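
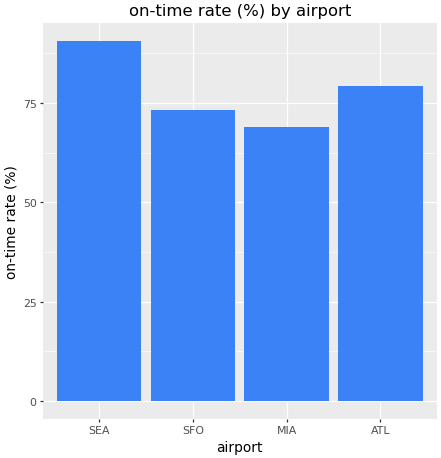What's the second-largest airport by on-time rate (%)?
ATL

Top 3: SEA ≈ 90, ATL ≈ 80, SFO ≈ 70.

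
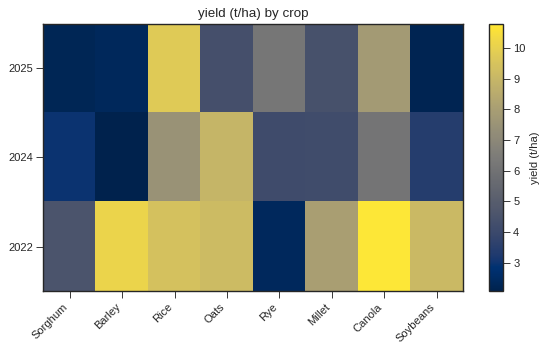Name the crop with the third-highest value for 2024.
Canola

Top 4 for 2024: Oats ≈ 9, Rice ≈ 7, Canola ≈ 6, Millet ≈ 4.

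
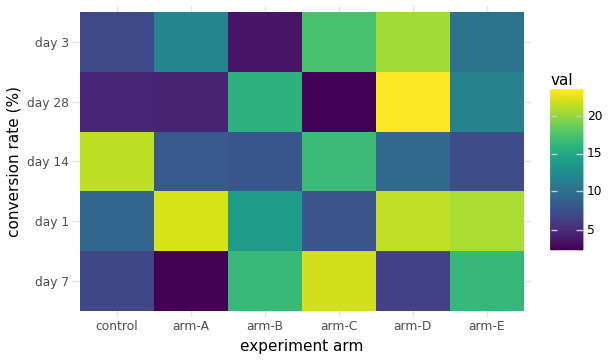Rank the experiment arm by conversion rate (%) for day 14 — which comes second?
Top 3 for day 14: control ≈ 22, arm-C ≈ 16, arm-D ≈ 10.

arm-C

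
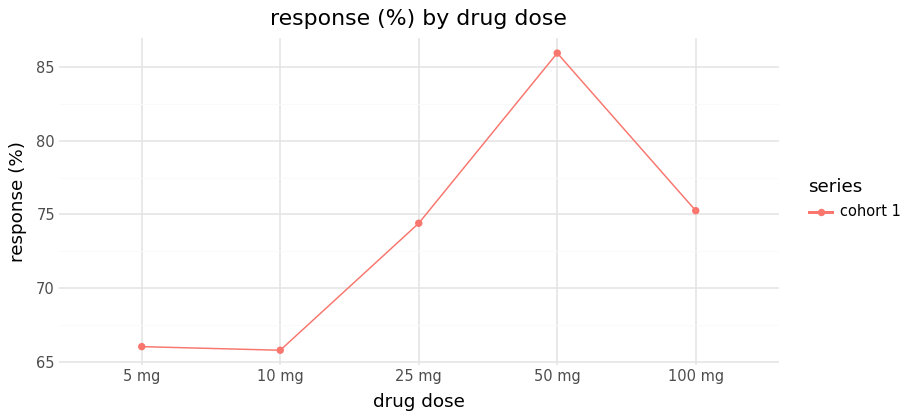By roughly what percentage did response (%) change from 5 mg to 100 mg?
≈ +15.2%

5 mg ≈ 66, 100 mg ≈ 76; (76 − 66) / 66 ≈ +15.2%.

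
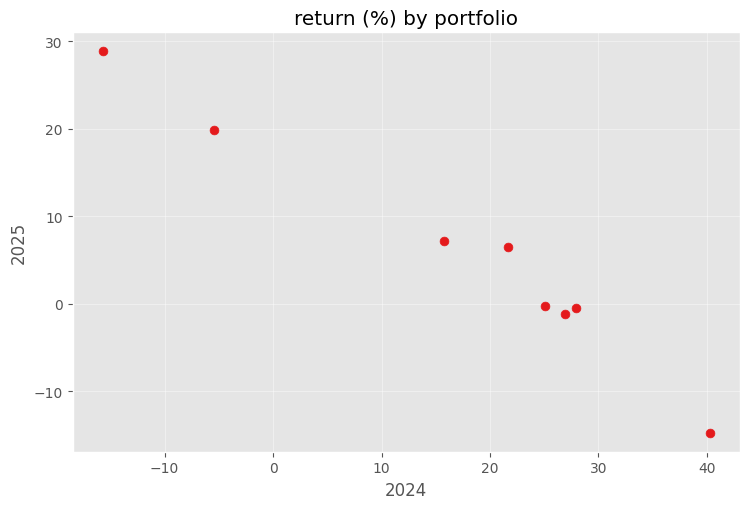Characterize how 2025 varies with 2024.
Points are negatively correlated; strong (|r| ≈ 1.0).

negative, strong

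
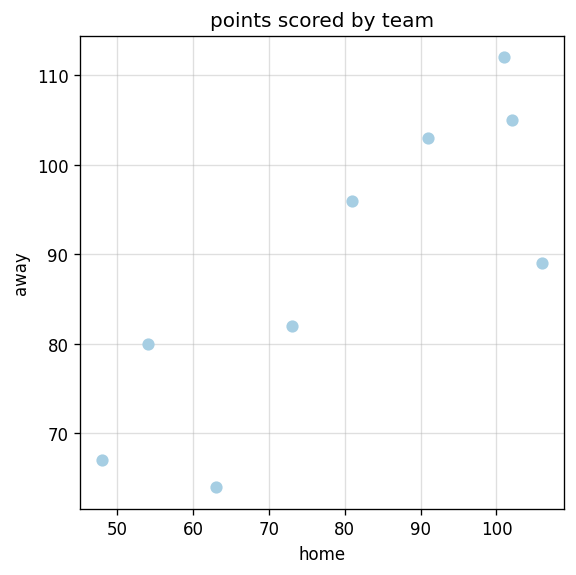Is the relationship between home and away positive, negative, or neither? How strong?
positive, strong

Points are positively correlated; strong (|r| ≈ 0.8).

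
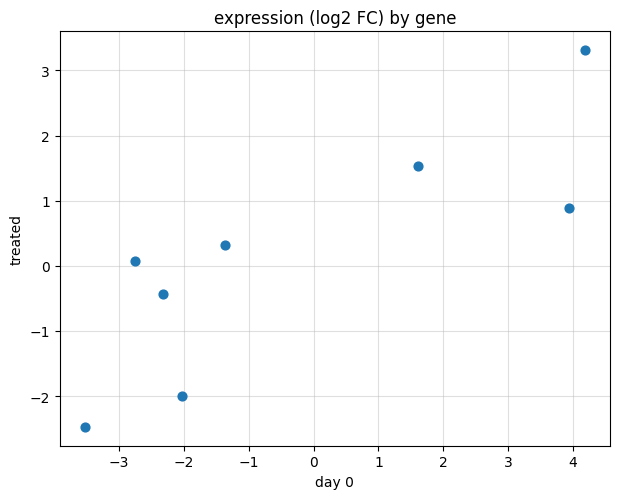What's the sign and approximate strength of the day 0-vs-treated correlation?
Points are positively correlated; strong (|r| ≈ 0.8).

positive, strong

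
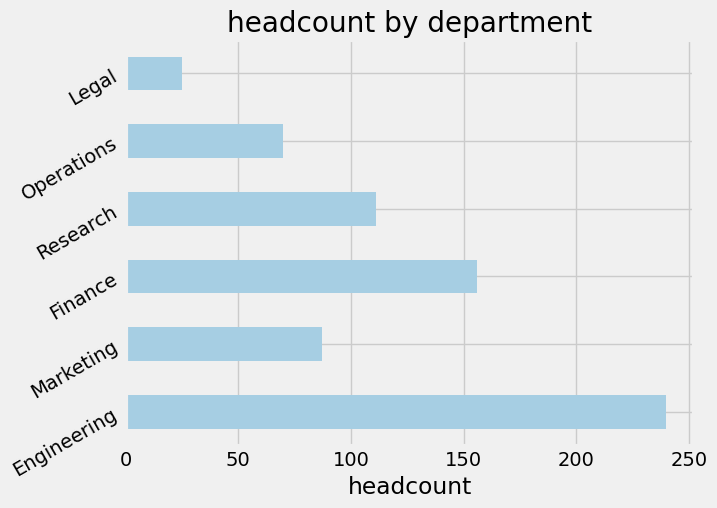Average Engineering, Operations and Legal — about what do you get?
(240 + 80 + 20) / 3 ≈ 113.

≈ 113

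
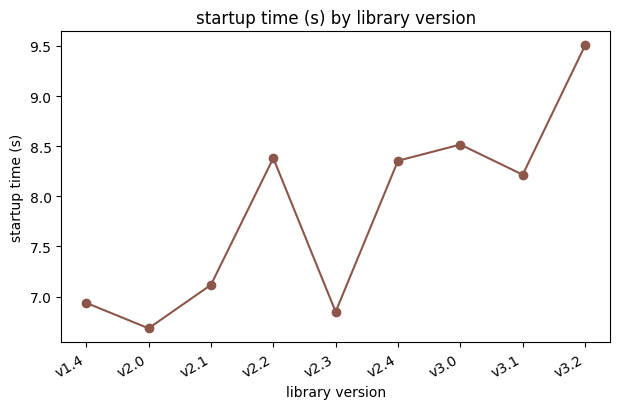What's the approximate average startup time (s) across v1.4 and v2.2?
≈ 7.75

(7.0 + 8.5) / 2 ≈ 7.75.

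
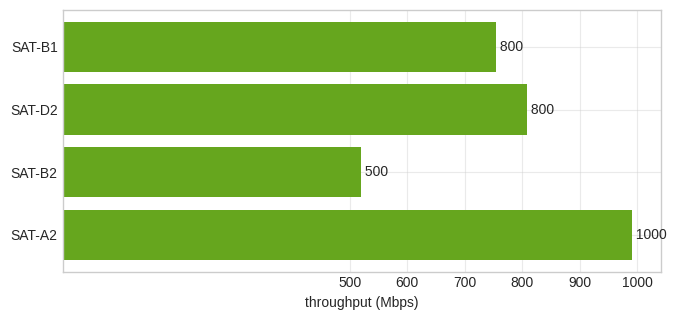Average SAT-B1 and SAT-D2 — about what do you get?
(800 + 800) / 2 ≈ 800.

≈ 800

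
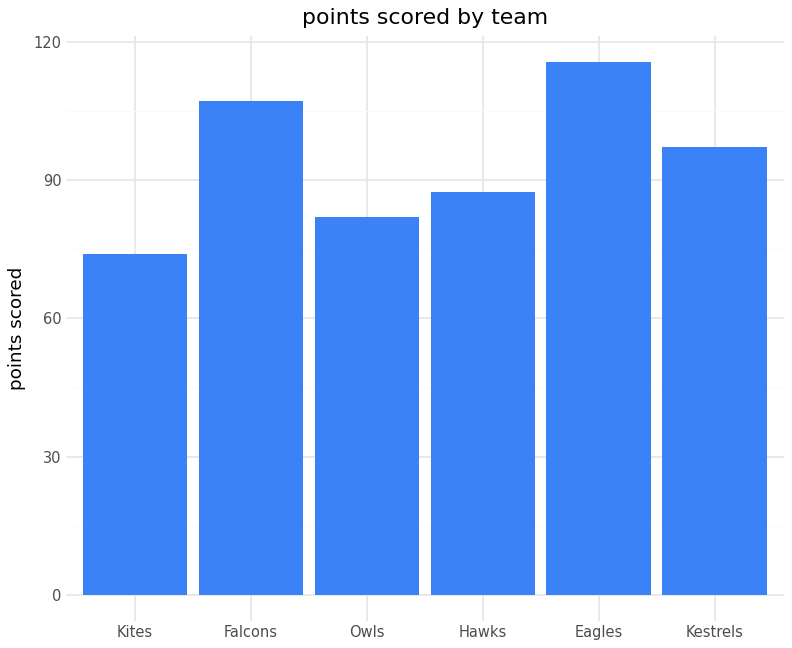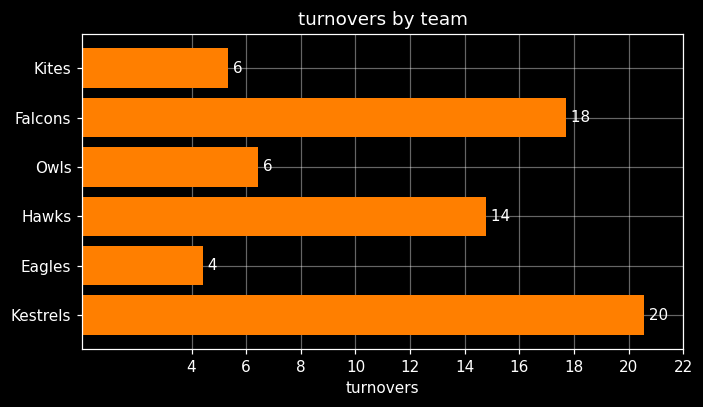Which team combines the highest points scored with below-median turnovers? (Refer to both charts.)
Eagles

Chart 2 median turnovers ≈ 10; below-median teams: Kites, Owls, Eagles. Among those, Eagles has the highest points scored (≈ 120).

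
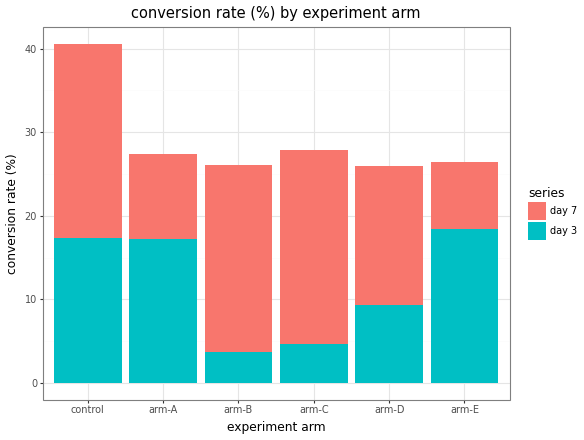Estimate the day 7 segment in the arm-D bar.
≈ 15

day 7 top ≈ 25, bottom ≈ 10; segment ≈ 15.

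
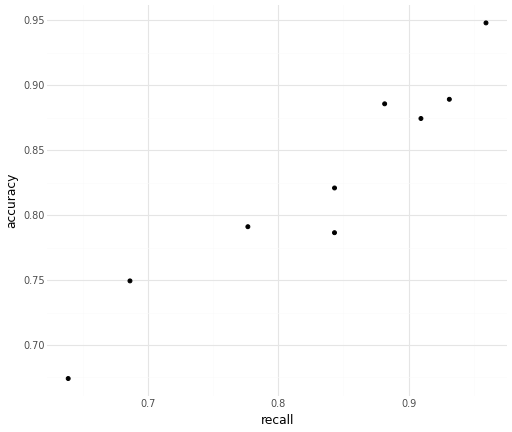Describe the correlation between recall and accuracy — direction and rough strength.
Points are positively correlated; strong (|r| ≈ 1.0).

positive, strong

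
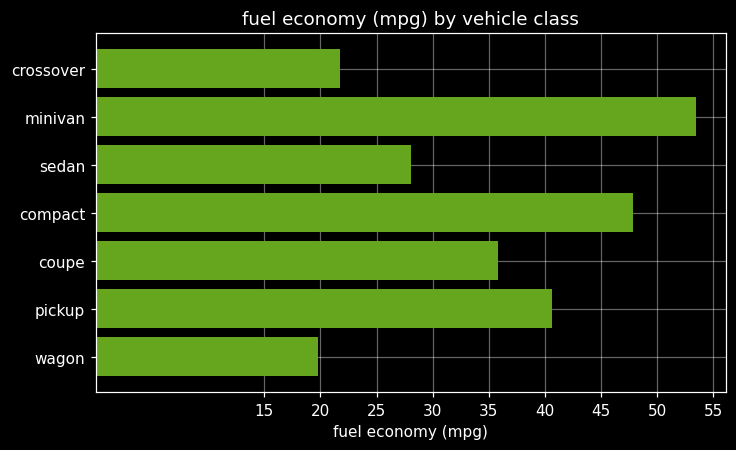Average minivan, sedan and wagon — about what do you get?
≈ 35

(55 + 30 + 20) / 3 ≈ 35.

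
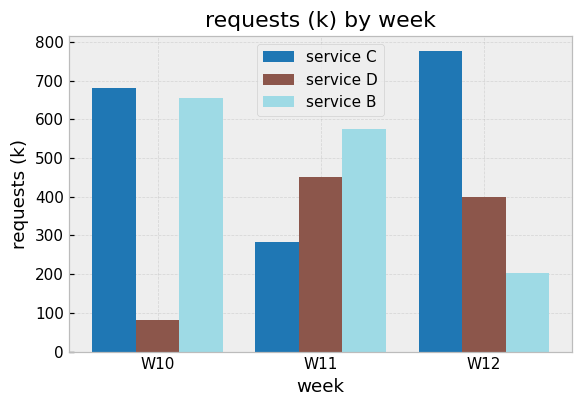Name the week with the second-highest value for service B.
W11

Top 3 for service B: W10 ≈ 700, W11 ≈ 600, W12 ≈ 200.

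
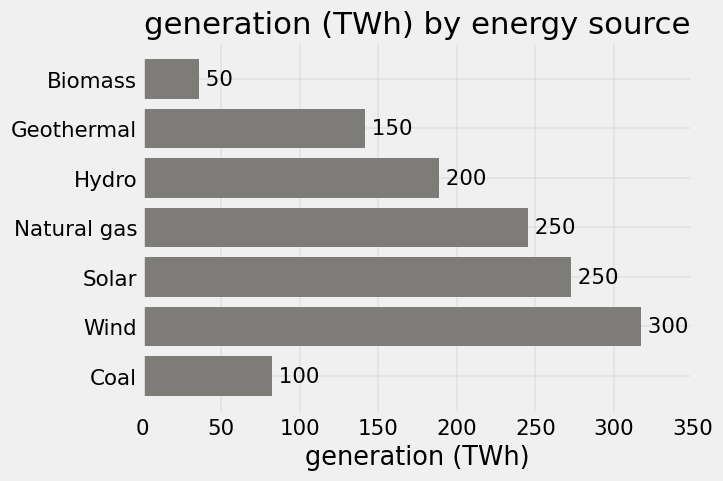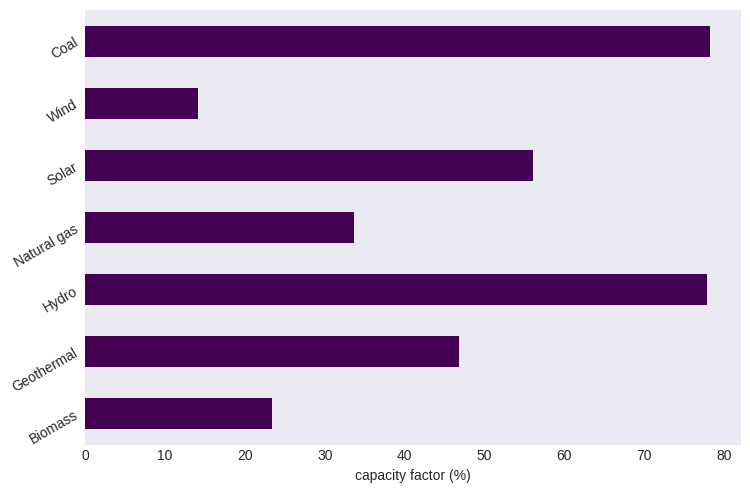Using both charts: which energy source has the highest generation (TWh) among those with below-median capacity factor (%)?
Wind

Chart 2 median capacity factor (%) ≈ 50; below-median energy sources: Biomass, Natural gas, Wind. Among those, Wind has the highest generation (TWh) (≈ 300).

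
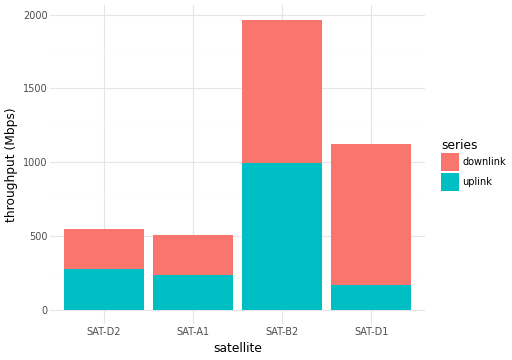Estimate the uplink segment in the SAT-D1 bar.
uplink top ≈ 200, bottom ≈ 0; segment ≈ 200.

≈ 200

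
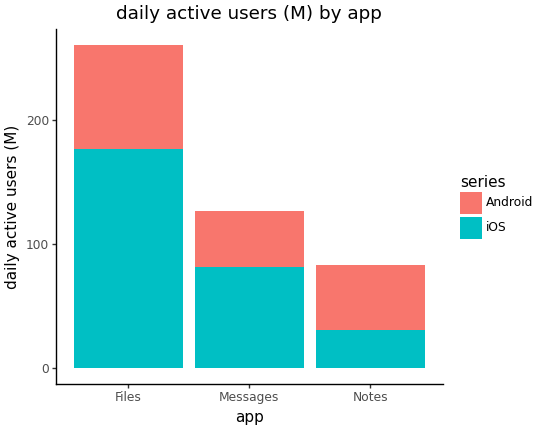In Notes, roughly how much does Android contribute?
Android top ≈ 75, bottom ≈ 25; segment ≈ 50.

≈ 50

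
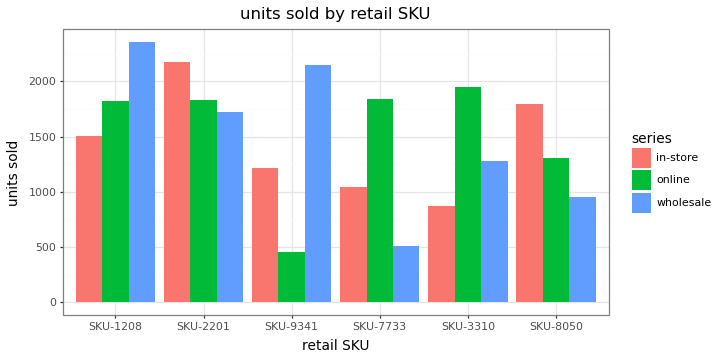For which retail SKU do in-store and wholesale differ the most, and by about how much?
SKU-9341, ≈ 1000

SKU-9341: in-store ≈ 1200, wholesale ≈ 2200 → gap ≈ 1000. Next-largest (SKU-1208) is only ≈ 800.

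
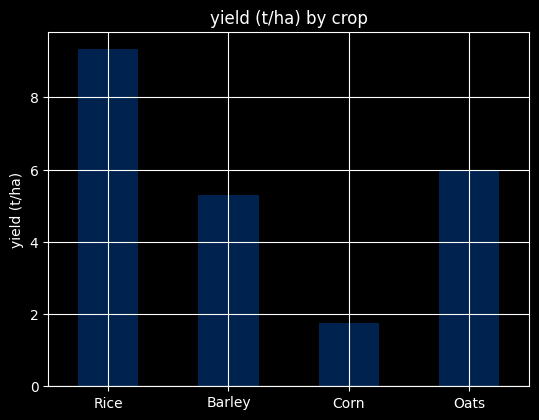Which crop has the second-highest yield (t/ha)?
Oats

Top 3: Rice ≈ 9, Oats ≈ 6, Barley ≈ 5.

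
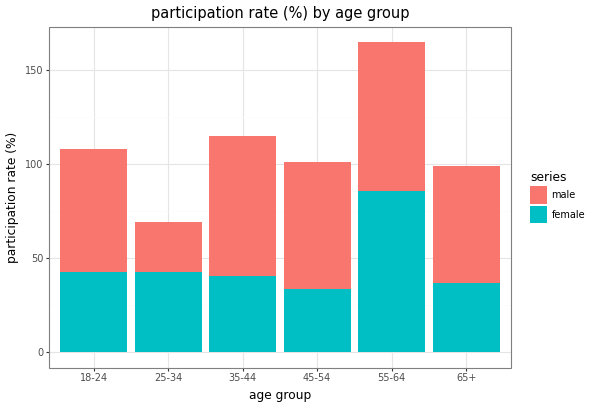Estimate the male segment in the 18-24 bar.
≈ 60

male top ≈ 100, bottom ≈ 40; segment ≈ 60.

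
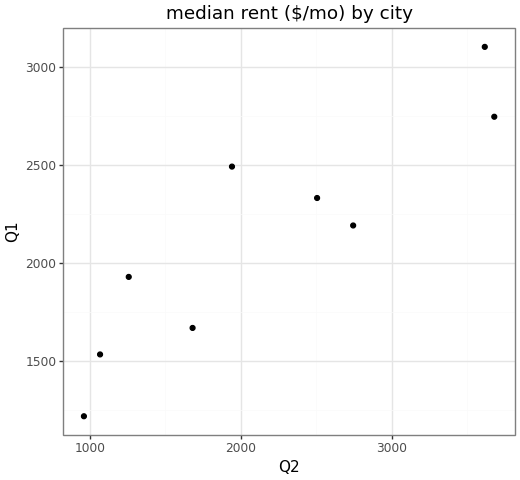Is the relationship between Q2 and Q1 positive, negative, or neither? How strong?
positive, strong

Points are positively correlated; strong (|r| ≈ 0.9).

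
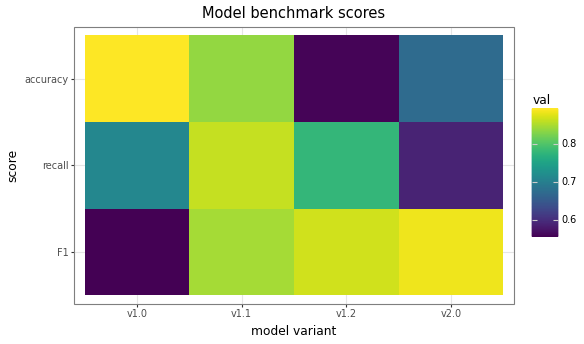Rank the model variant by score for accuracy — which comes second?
v1.1

Top 3 for accuracy: v1.0 ≈ 0.90, v1.1 ≈ 0.85, v2.0 ≈ 0.65.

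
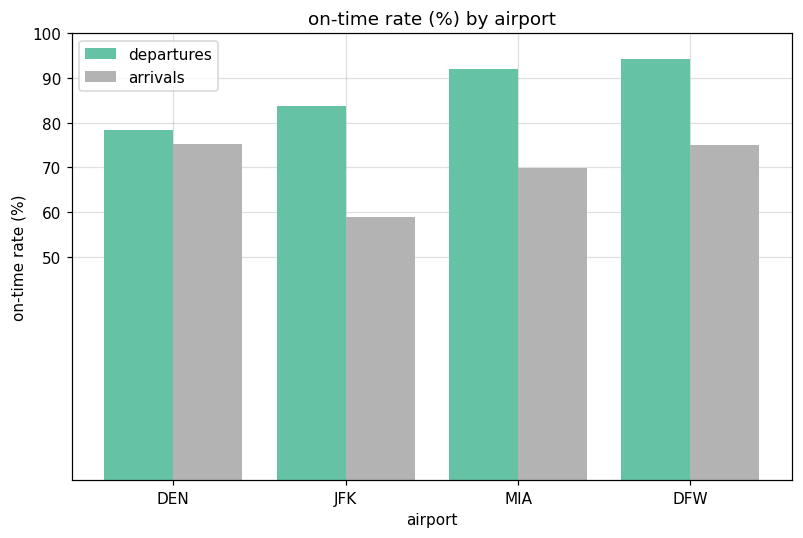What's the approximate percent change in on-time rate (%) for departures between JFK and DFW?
JFK ≈ 80, DFW ≈ 90; (90 − 80) / 80 ≈ +12.5%.

≈ +12.5%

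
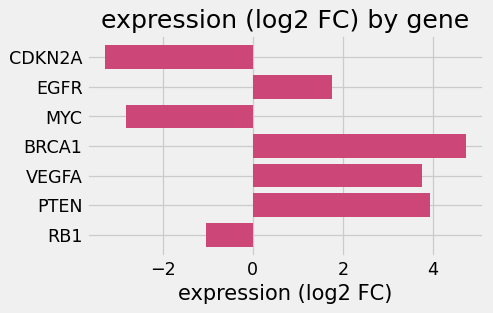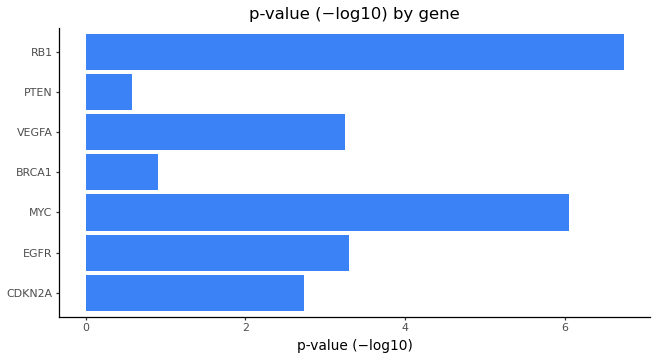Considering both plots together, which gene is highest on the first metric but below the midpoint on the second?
BRCA1

Chart 2 median p-value (−log10) ≈ 3; below-median genes: CDKN2A, BRCA1, PTEN. Among those, BRCA1 has the highest expression (log2 FC) (≈ 4.5).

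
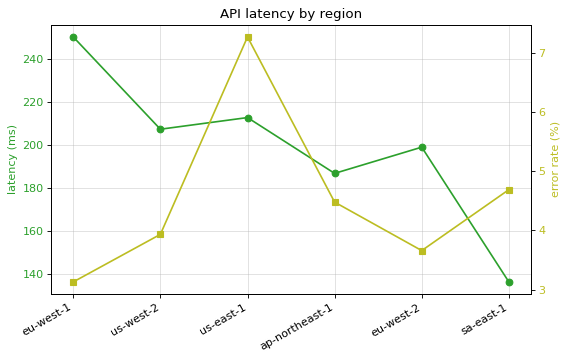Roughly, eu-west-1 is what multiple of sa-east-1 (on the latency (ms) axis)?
≈ 1.79×

eu-west-1 ≈ 250, sa-east-1 ≈ 140; 250/140 ≈ 1.79.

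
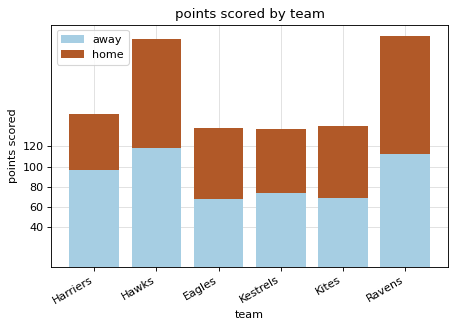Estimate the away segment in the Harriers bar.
≈ 100

away top ≈ 100, bottom ≈ 0; segment ≈ 100.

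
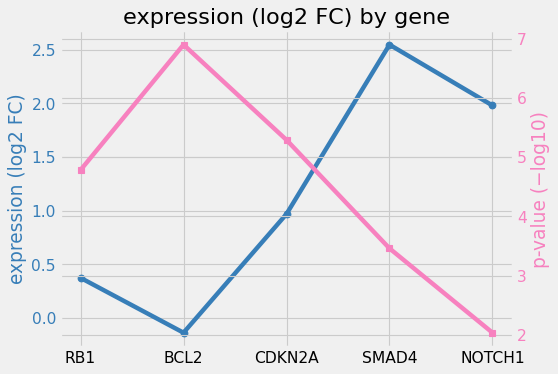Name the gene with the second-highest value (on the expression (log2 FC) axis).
Top 3 (on the expression (log2 FC) axis): SMAD4 ≈ 2.5, NOTCH1 ≈ 2.0, CDKN2A ≈ 1.0.

NOTCH1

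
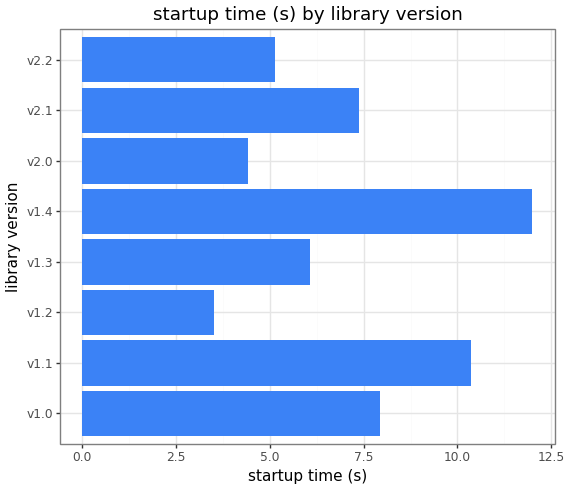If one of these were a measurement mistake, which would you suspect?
v1.4 ≈ 12; the rest sit between ≈ 4 and ≈ 10.

v1.4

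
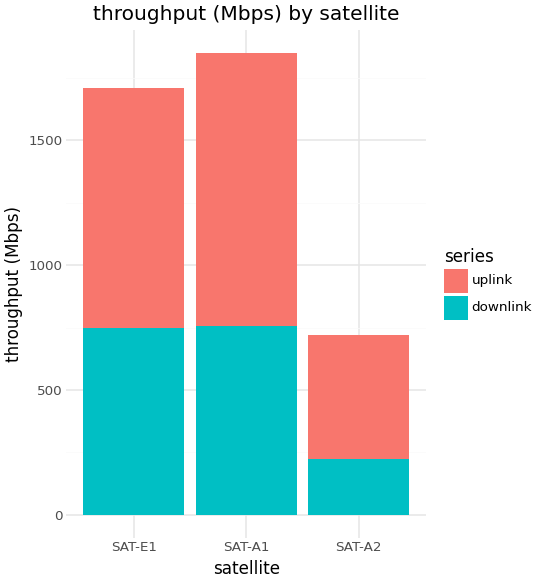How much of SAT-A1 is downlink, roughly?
downlink top ≈ 800, bottom ≈ 0; segment ≈ 800.

≈ 800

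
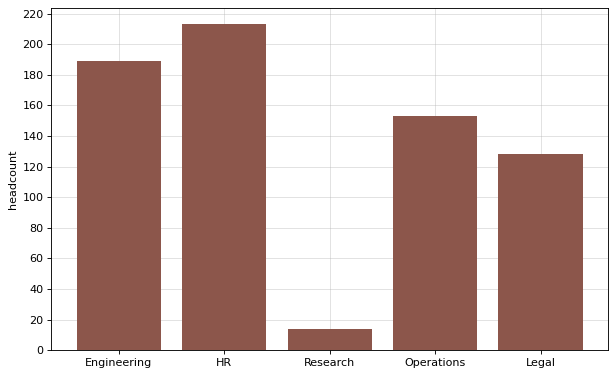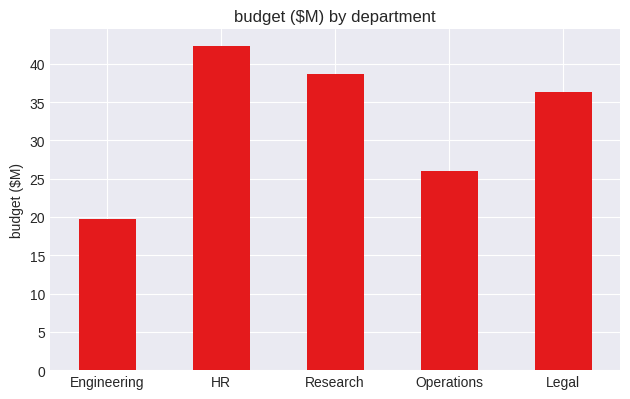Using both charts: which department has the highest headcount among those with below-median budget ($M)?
Engineering

Chart 2 median budget ($M) ≈ 35; below-median departments: Engineering, Operations. Among those, Engineering has the highest headcount (≈ 180).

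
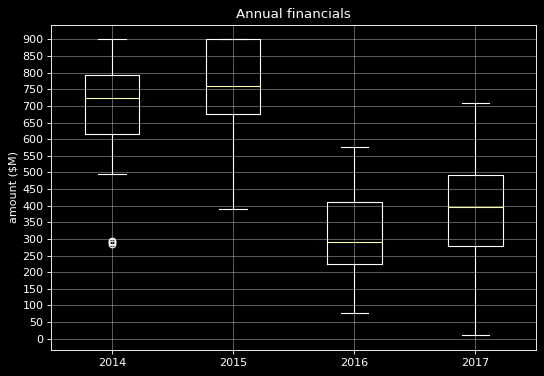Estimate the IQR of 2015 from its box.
Q3 ≈ 900, Q1 ≈ 700; IQR ≈ 200.

≈ 200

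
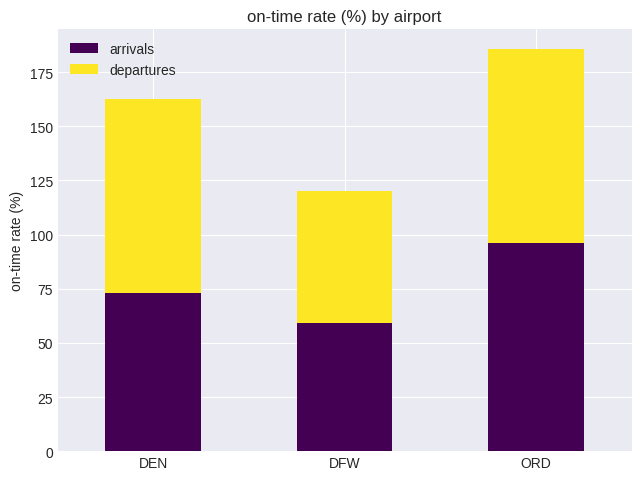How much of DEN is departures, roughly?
≈ 80

departures top ≈ 160, bottom ≈ 80; segment ≈ 80.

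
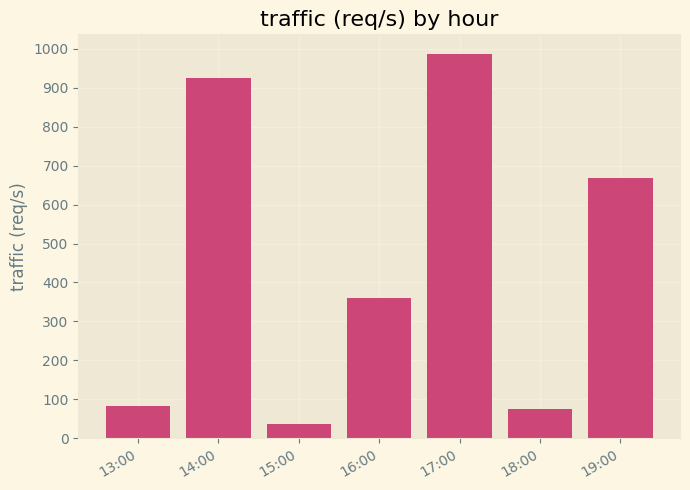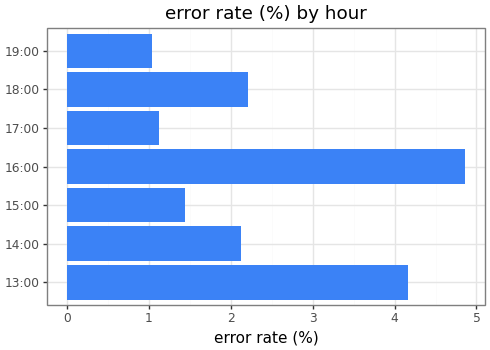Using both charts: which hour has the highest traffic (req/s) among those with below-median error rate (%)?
17:00

Chart 2 median error rate (%) ≈ 2; below-median hours: 15:00, 17:00, 19:00. Among those, 17:00 has the highest traffic (req/s) (≈ 1000).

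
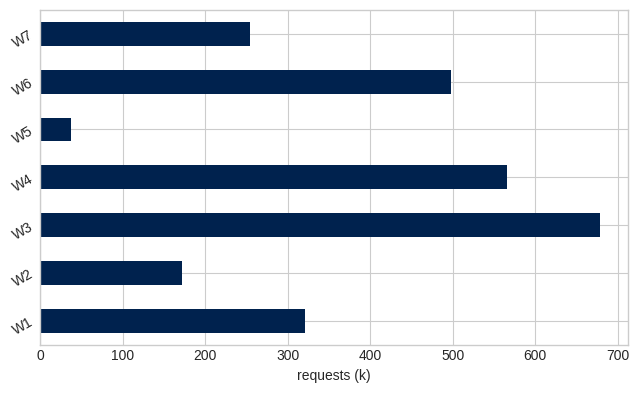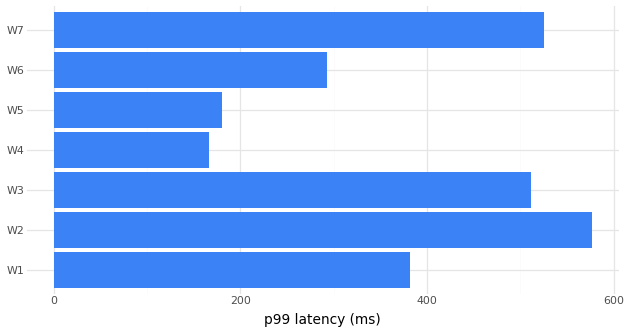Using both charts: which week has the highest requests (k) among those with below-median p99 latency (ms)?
W4

Chart 2 median p99 latency (ms) ≈ 400; below-median weeks: W4, W5, W6. Among those, W4 has the highest requests (k) (≈ 600).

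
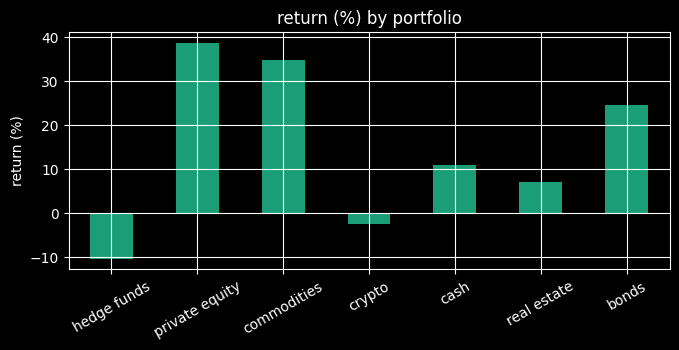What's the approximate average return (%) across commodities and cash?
(35 + 10) / 2 ≈ 22.

≈ 22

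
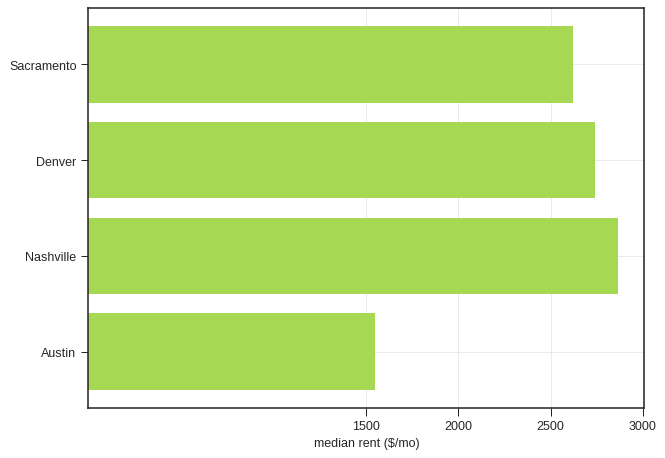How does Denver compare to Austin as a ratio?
≈ 1.67×

Denver ≈ 2500, Austin ≈ 1500; 2500/1500 ≈ 1.67.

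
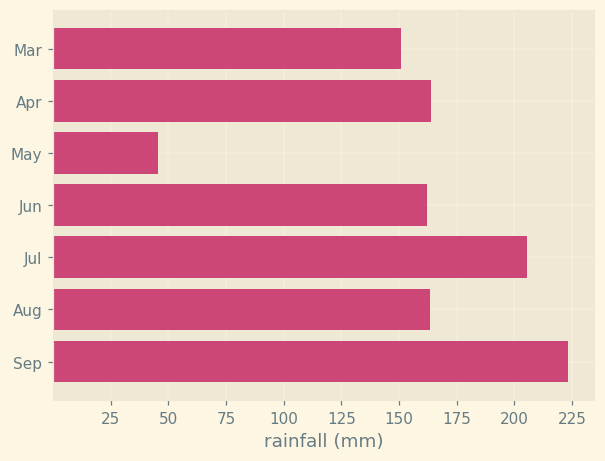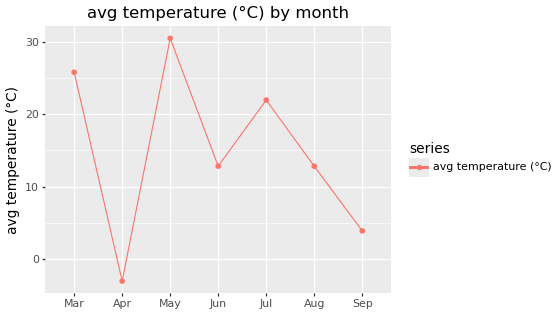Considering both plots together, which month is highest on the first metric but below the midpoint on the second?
Sep

Chart 2 median avg temperature (°C) ≈ 15; below-median months: Apr, Aug, Sep. Among those, Sep has the highest rainfall (mm) (≈ 225).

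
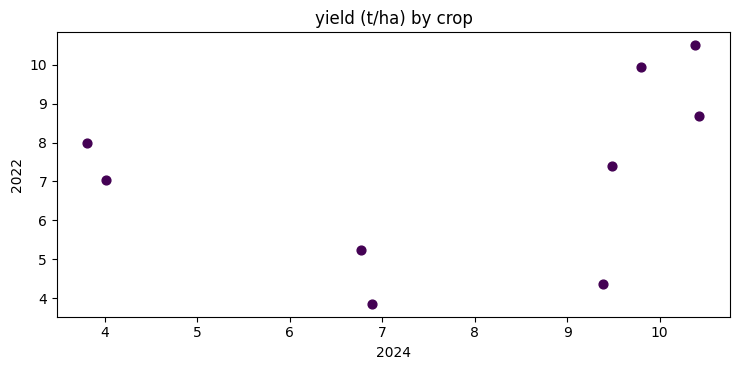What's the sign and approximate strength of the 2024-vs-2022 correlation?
positive, weak

Points are positively correlated; weak (|r| ≈ 0.3).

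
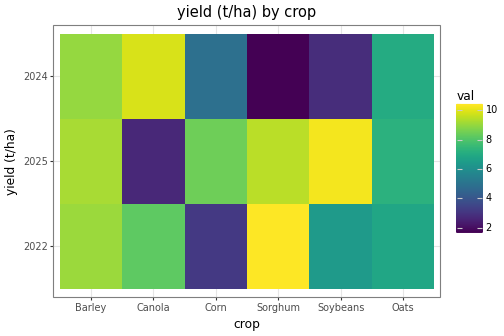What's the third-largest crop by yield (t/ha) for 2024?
Oats

Top 4 for 2024: Canola ≈ 10, Barley ≈ 9, Oats ≈ 7, Corn ≈ 5.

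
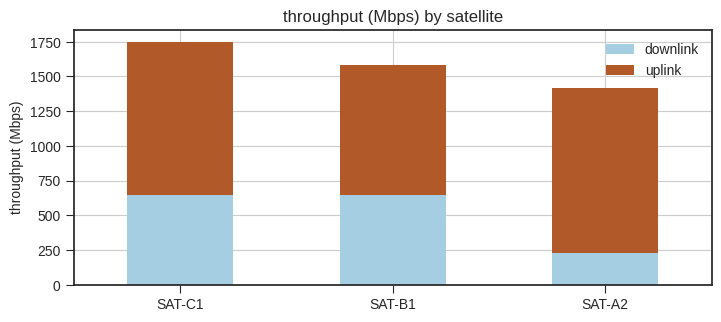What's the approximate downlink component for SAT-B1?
downlink top ≈ 600, bottom ≈ 0; segment ≈ 600.

≈ 600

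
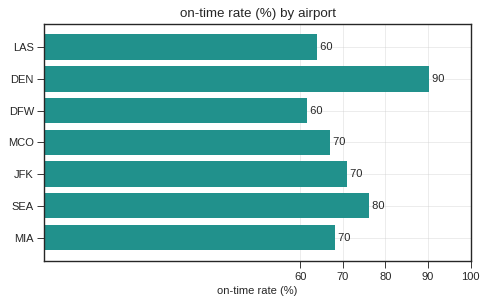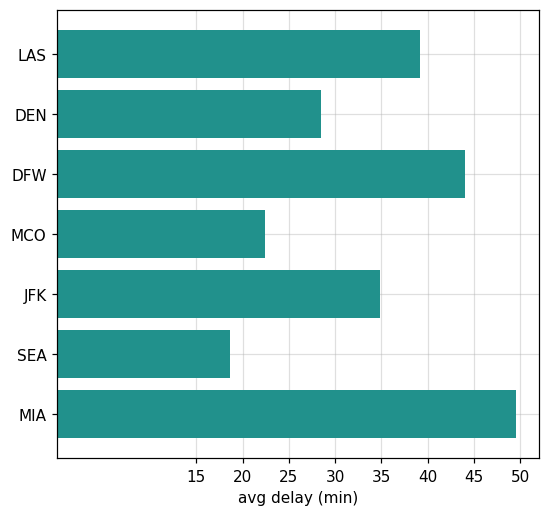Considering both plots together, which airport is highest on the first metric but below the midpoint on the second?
DEN

Chart 2 median avg delay (min) ≈ 35; below-median airports: DEN, MCO, SEA. Among those, DEN has the highest on-time rate (%) (≈ 90).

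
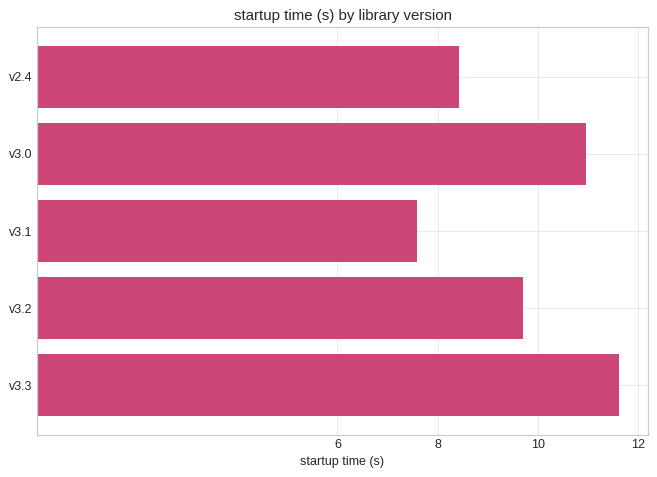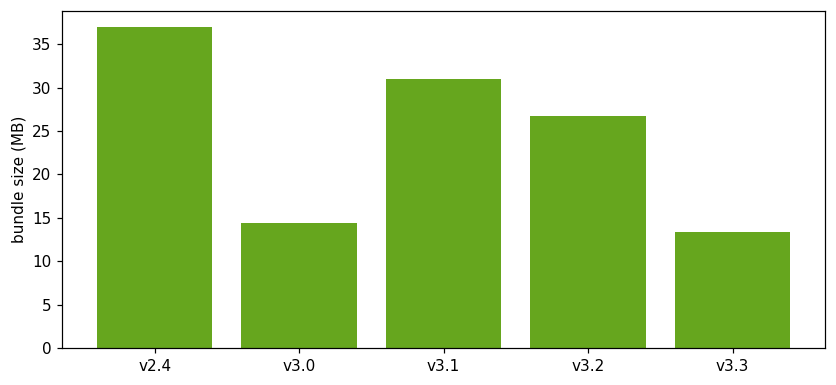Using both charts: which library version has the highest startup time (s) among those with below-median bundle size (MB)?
v3.3

Chart 2 median bundle size (MB) ≈ 25; below-median library versions: v3.0, v3.3. Among those, v3.3 has the highest startup time (s) (≈ 12).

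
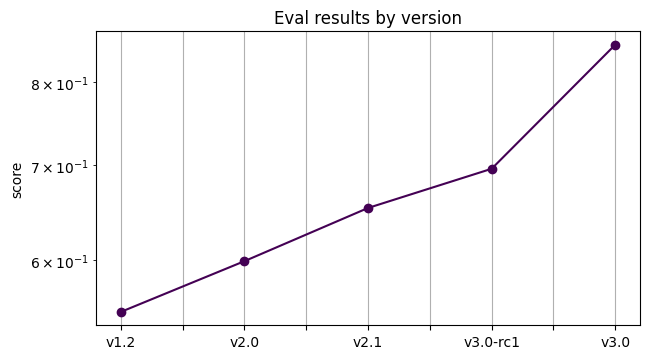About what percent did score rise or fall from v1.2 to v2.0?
≈ +9.1%

v1.2 ≈ 0.55, v2.0 ≈ 0.60; (0.60 − 0.55) / 0.55 ≈ +9.1%.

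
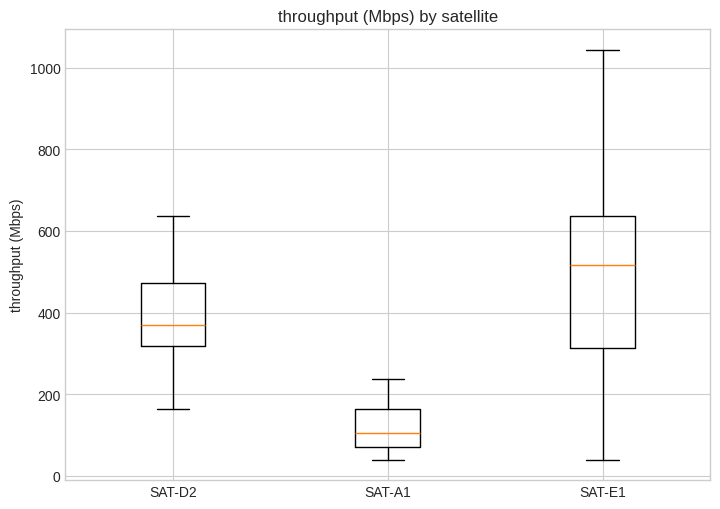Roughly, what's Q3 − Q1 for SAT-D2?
Q3 ≈ 450, Q1 ≈ 300; IQR ≈ 150.

≈ 150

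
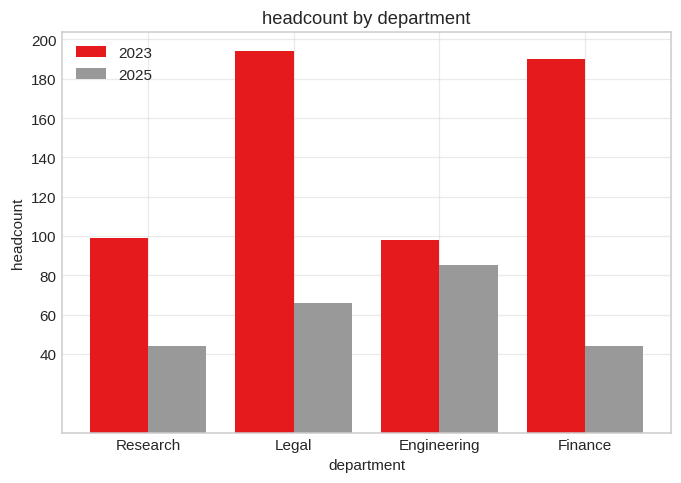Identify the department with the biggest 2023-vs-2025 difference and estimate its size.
Finance, ≈ 160

Finance: 2023 ≈ 200, 2025 ≈ 40 → gap ≈ 160. Next-largest (Legal) is only ≈ 140.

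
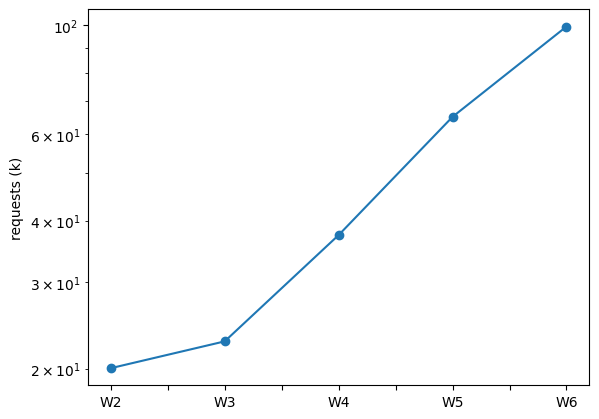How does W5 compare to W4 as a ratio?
≈ 1.75×

W5 ≈ 70, W4 ≈ 40; 70/40 ≈ 1.75.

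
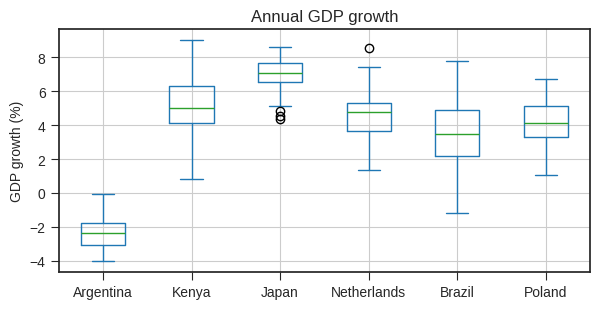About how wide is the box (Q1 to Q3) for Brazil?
Q3 ≈ 5, Q1 ≈ 2; IQR ≈ 3.

≈ 3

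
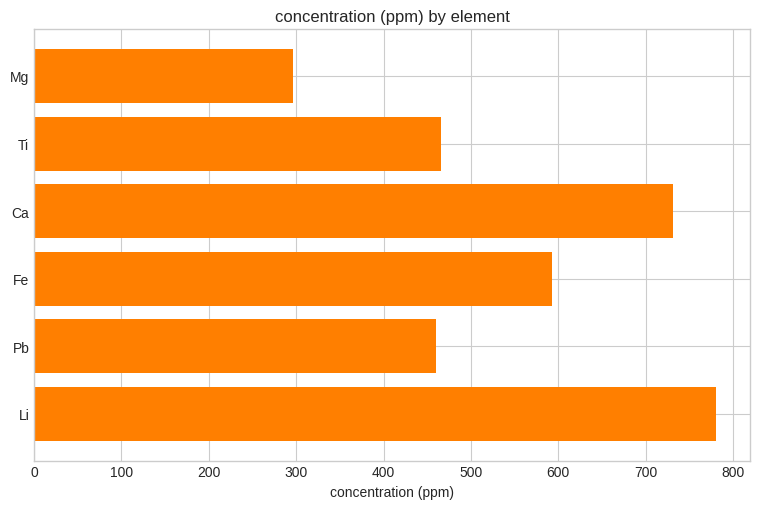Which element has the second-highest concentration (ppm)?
Ca

Top 3: Li ≈ 800, Ca ≈ 700, Fe ≈ 600.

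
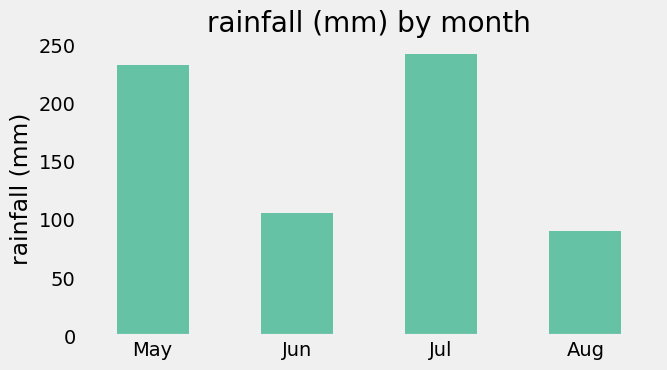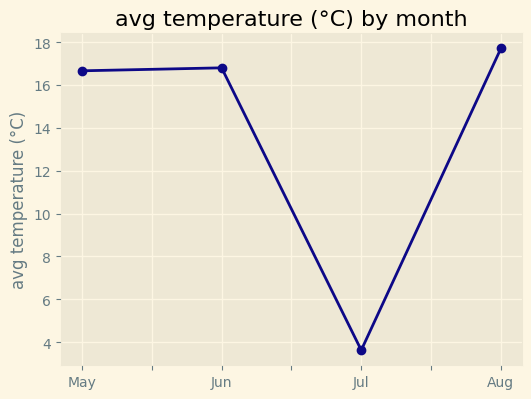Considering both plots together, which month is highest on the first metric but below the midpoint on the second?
Chart 2 median avg temperature (°C) ≈ 16; below-median months: May, Jul. Among those, Jul has the highest rainfall (mm) (≈ 250).

Jul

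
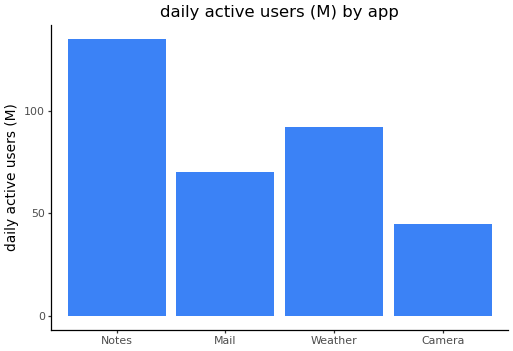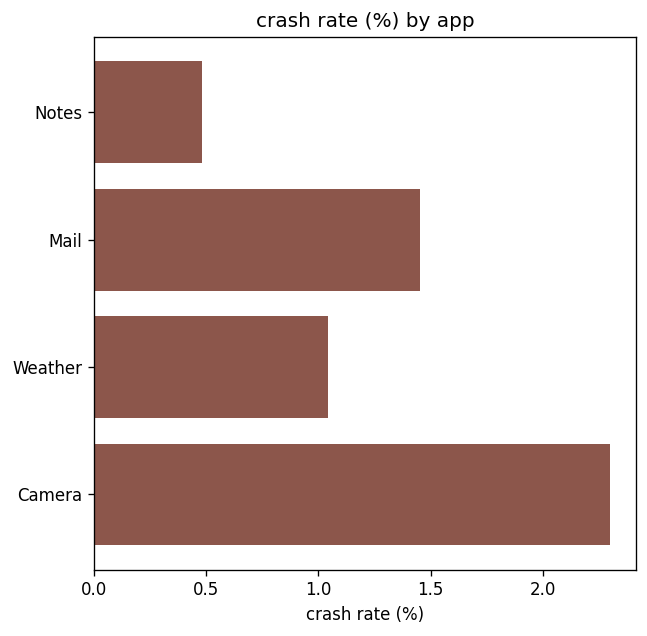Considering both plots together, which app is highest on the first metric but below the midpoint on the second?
Chart 2 median crash rate (%) ≈ 1; below-median apps: Notes, Weather. Among those, Notes has the highest daily active users (M) (≈ 140).

Notes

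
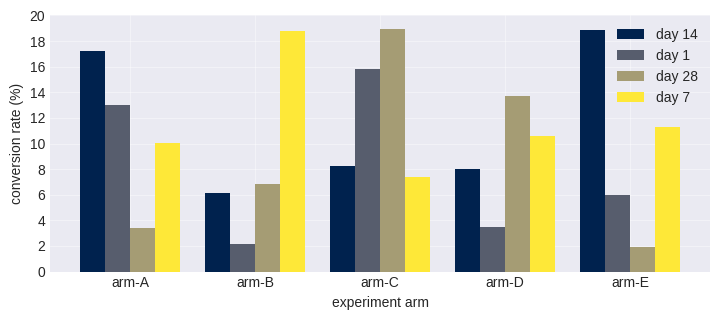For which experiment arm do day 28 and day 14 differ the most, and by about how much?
arm-E, ≈ 16 %

arm-E: day 28 ≈ 2, day 14 ≈ 18 → gap ≈ 16. Next-largest (arm-A) is only ≈ 14.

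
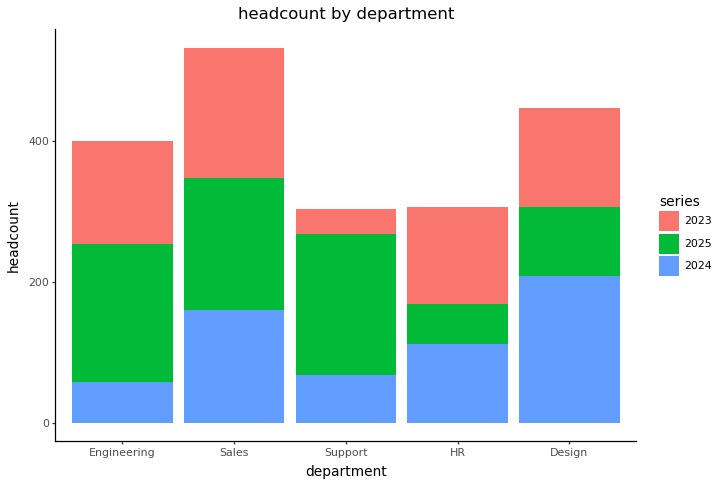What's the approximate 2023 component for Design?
≈ 150

2023 top ≈ 450, bottom ≈ 300; segment ≈ 150.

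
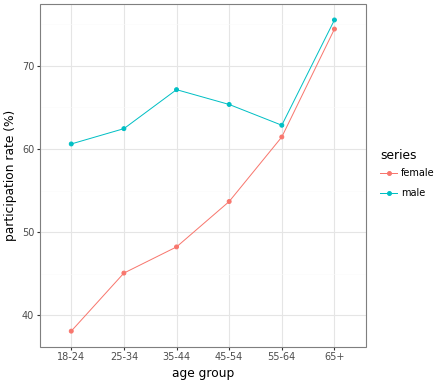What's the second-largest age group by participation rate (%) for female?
Top 3 for female: 65+ ≈ 75, 55-64 ≈ 60, 45-54 ≈ 55.

55-64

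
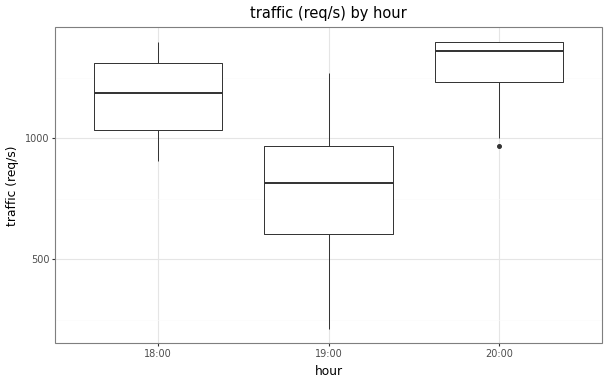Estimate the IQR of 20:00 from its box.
≈ 200

Q3 ≈ 1400, Q1 ≈ 1200; IQR ≈ 200.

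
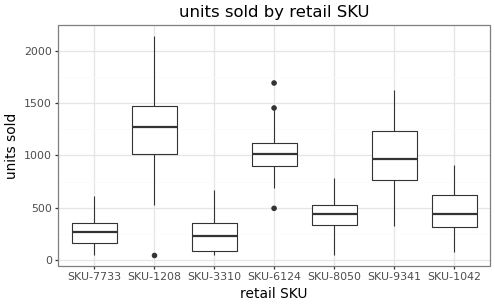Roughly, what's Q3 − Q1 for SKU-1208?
≈ 500

Q3 ≈ 1500, Q1 ≈ 1000; IQR ≈ 500.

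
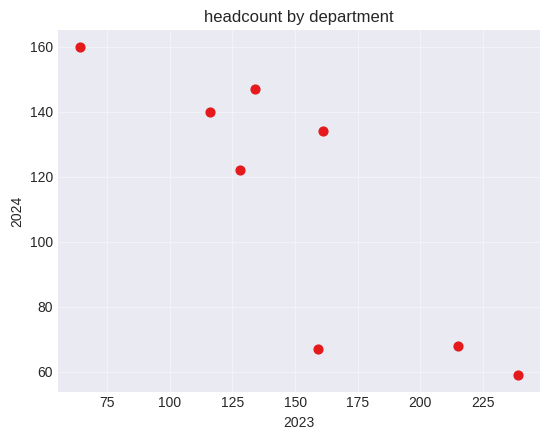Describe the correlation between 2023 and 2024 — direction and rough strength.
Points are negatively correlated; strong (|r| ≈ 0.9).

negative, strong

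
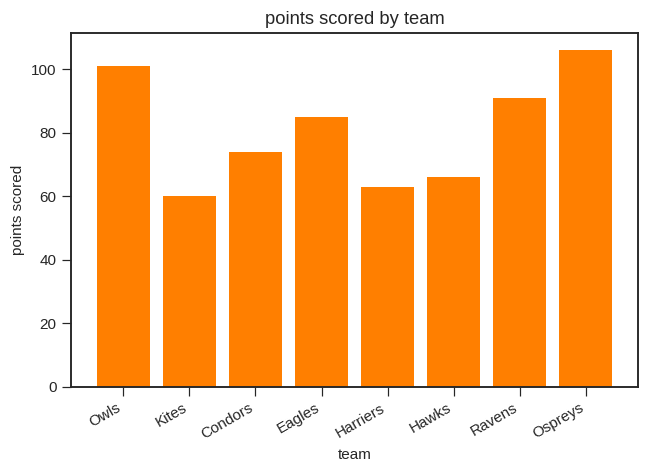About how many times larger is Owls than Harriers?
Owls ≈ 100, Harriers ≈ 60; 100/60 ≈ 1.67.

≈ 1.67×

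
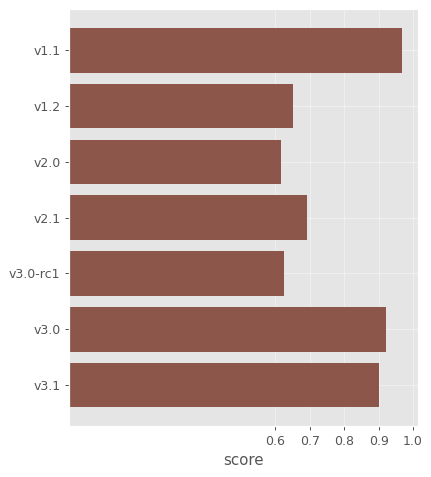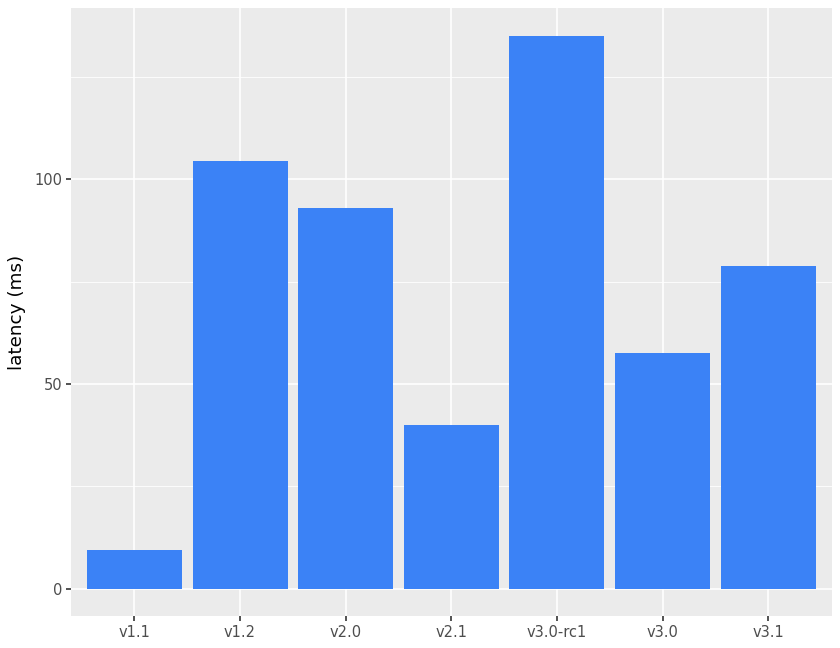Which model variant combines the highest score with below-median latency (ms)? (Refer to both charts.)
v1.1

Chart 2 median latency (ms) ≈ 80; below-median model variants: v1.1, v2.1, v3.0. Among those, v1.1 has the highest score (≈ 1).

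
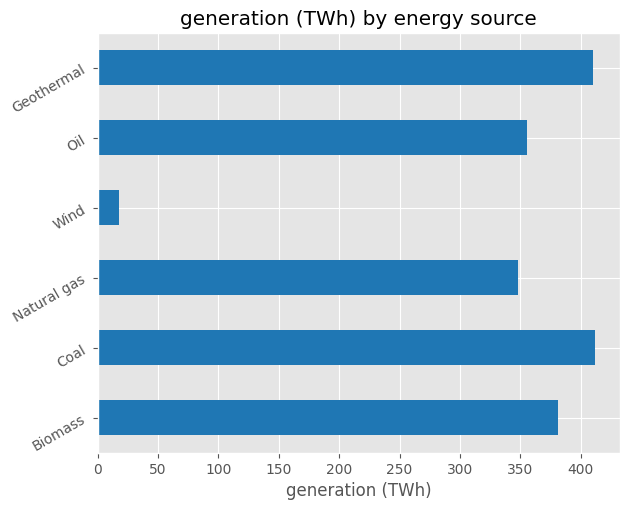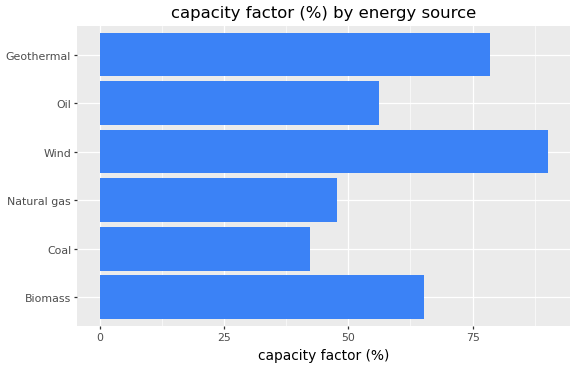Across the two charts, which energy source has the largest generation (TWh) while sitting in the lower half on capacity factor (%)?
Chart 2 median capacity factor (%) ≈ 60; below-median energy sources: Coal, Natural gas, Oil. Among those, Coal has the highest generation (TWh) (≈ 400).

Coal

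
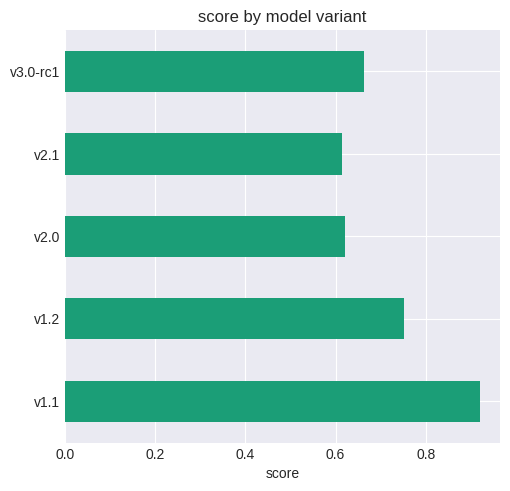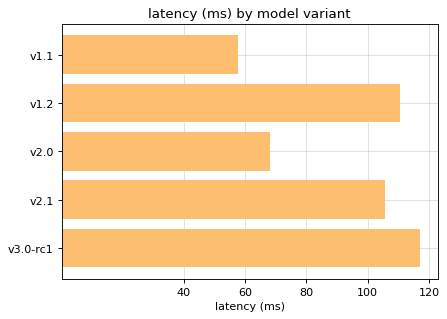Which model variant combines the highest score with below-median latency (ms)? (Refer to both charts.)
Chart 2 median latency (ms) ≈ 100; below-median model variants: v1.1, v2.0. Among those, v1.1 has the highest score (≈ 0.9).

v1.1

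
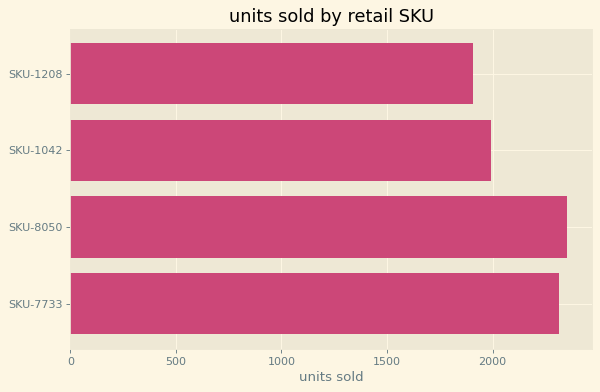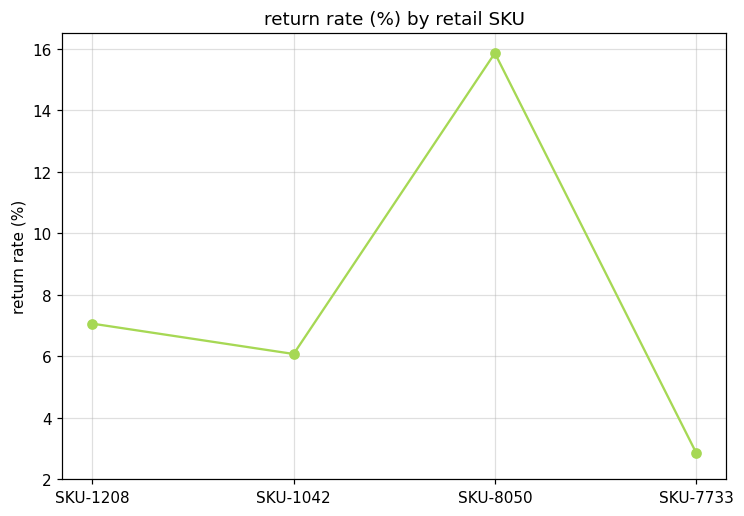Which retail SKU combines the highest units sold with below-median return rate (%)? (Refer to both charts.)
Chart 2 median return rate (%) ≈ 6; below-median retail SKUs: SKU-1042, SKU-7733. Among those, SKU-7733 has the highest units sold (≈ 2500).

SKU-7733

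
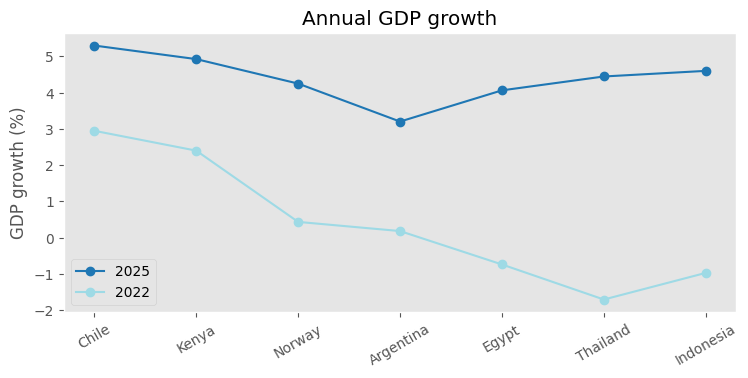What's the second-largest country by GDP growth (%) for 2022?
Kenya

Top 3 for 2022: Chile ≈ 3, Kenya ≈ 2, Norway ≈ 0.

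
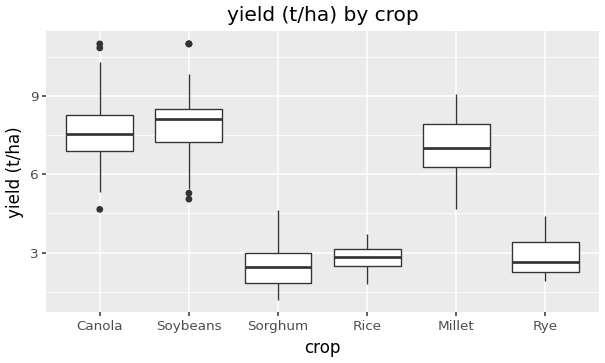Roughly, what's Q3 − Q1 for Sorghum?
Q3 ≈ 3.0, Q1 ≈ 2.0; IQR ≈ 1.0.

≈ 1.0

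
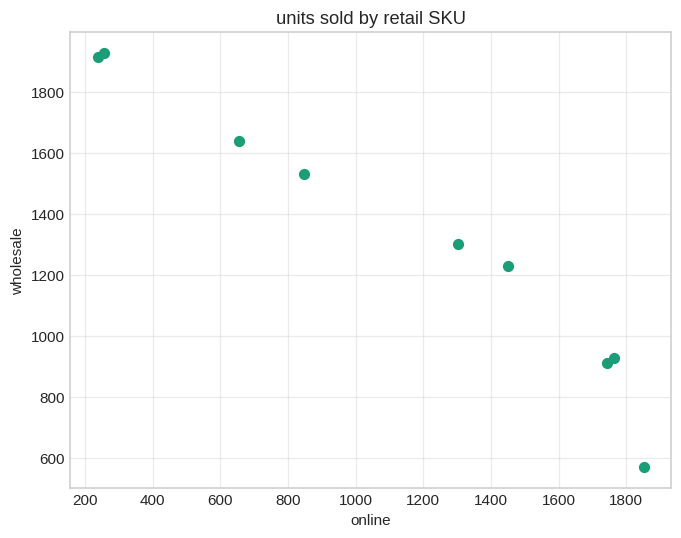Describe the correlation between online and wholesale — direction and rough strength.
negative, strong

Points are negatively correlated; strong (|r| ≈ 1.0).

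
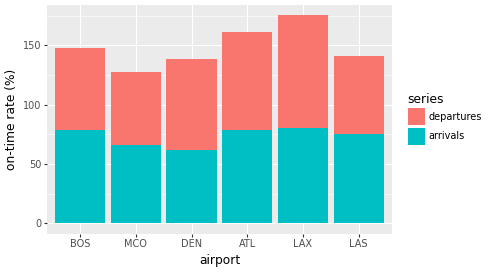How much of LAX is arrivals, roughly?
≈ 80

arrivals top ≈ 80, bottom ≈ 0; segment ≈ 80.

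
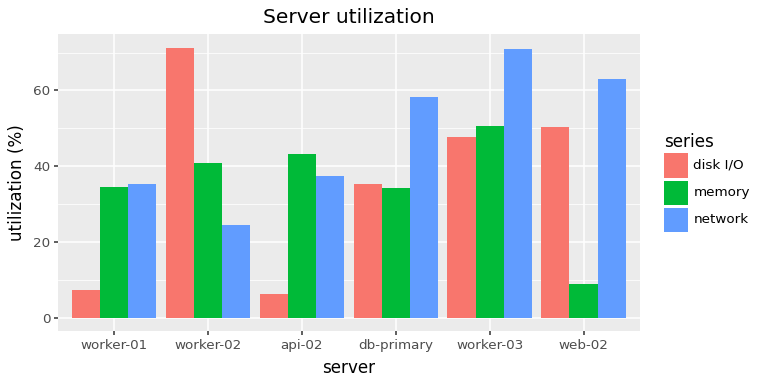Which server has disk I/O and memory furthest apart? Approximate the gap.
web-02: disk I/O ≈ 50, memory ≈ 10 → gap ≈ 40. Next-largest (api-02) is only ≈ 30.

web-02, ≈ 40 %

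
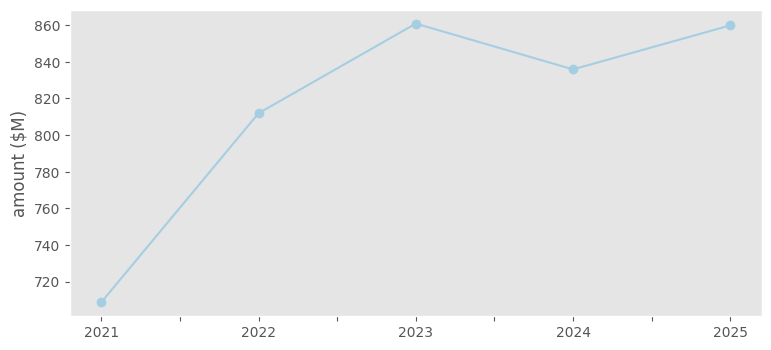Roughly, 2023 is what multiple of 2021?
≈ 1.23×

2023 ≈ 860, 2021 ≈ 700; 860/700 ≈ 1.23.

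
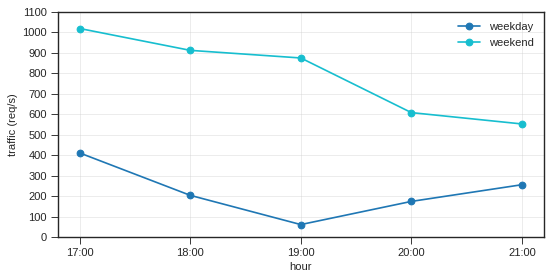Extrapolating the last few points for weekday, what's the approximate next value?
≈ 400

Last three: 100, 200, 300 → slope ≈ 100/step → next ≈ 400.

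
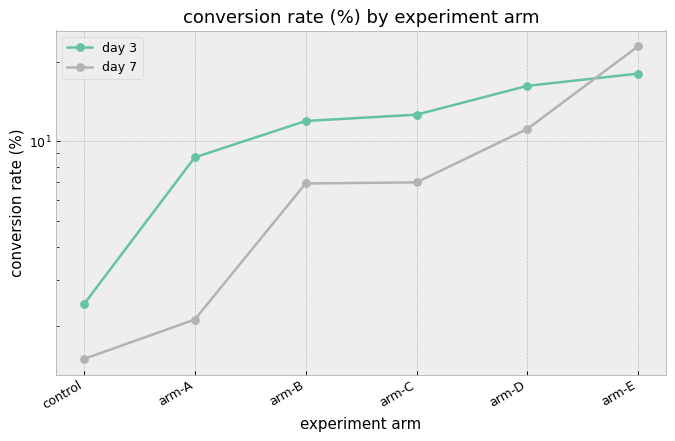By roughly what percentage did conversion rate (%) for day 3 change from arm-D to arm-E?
arm-D ≈ 16, arm-E ≈ 18; (18 − 16) / 16 ≈ +12.5%.

≈ +12.5%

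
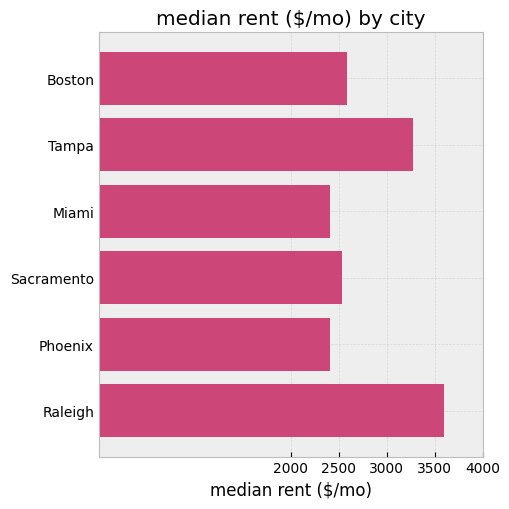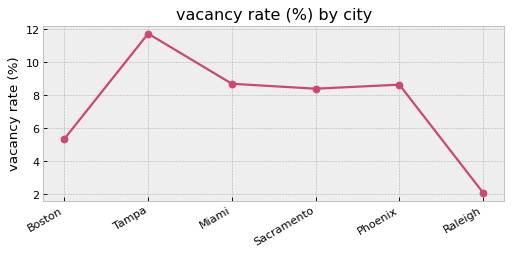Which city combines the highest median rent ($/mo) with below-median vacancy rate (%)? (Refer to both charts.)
Chart 2 median vacancy rate (%) ≈ 8; below-median cities: Boston, Sacramento, Raleigh. Among those, Raleigh has the highest median rent ($/mo) (≈ 3500).

Raleigh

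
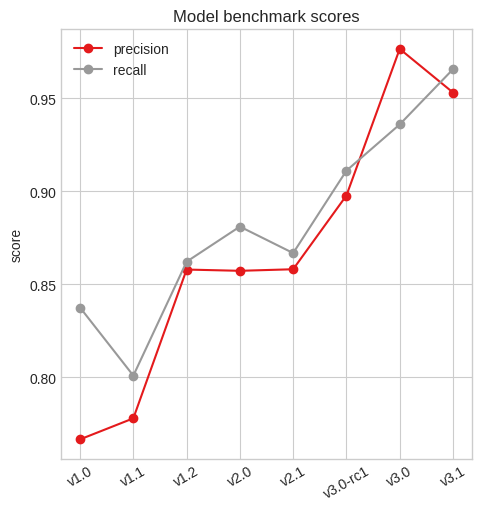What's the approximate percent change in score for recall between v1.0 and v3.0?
v1.0 ≈ 0.84, v3.0 ≈ 0.94; (0.94 − 0.84) / 0.84 ≈ +11.9%.

≈ +11.9%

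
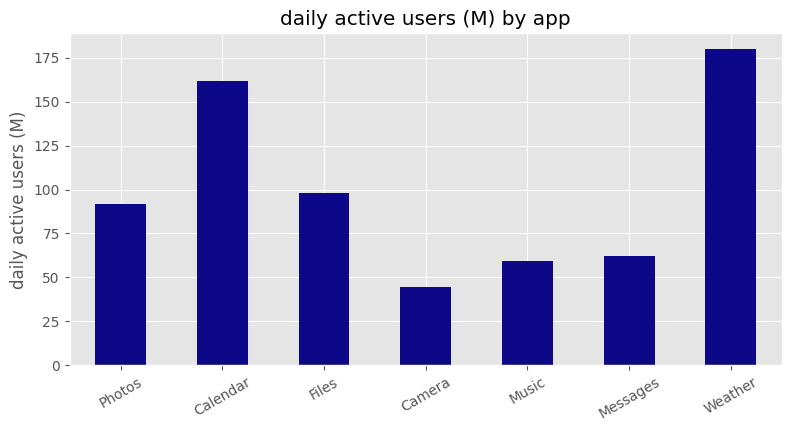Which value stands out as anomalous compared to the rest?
Weather ≈ 180; the rest sit between ≈ 40 and ≈ 160.

Weather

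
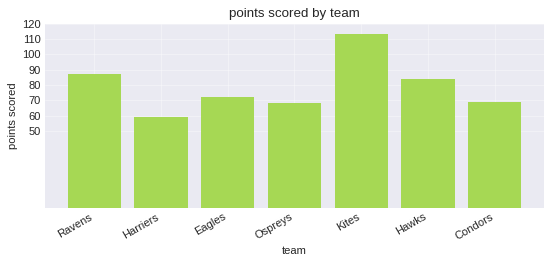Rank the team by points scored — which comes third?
Top 4: Kites ≈ 110, Ravens ≈ 90, Hawks ≈ 80, Eagles ≈ 70.

Hawks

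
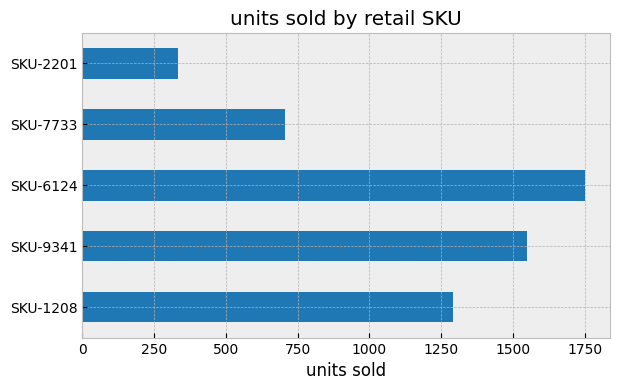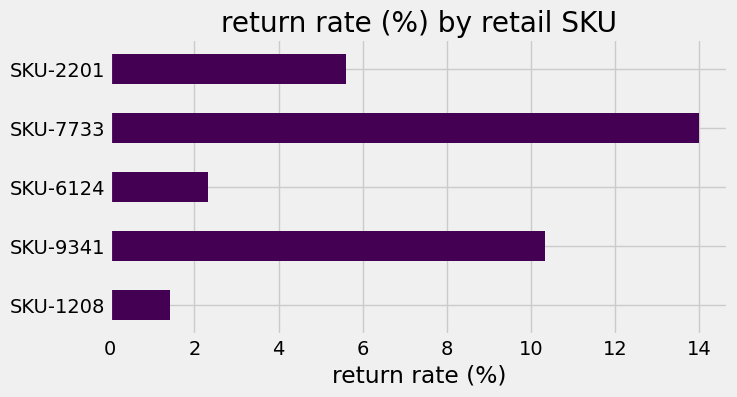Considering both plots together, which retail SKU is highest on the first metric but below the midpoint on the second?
SKU-6124

Chart 2 median return rate (%) ≈ 6; below-median retail SKUs: SKU-1208, SKU-6124. Among those, SKU-6124 has the highest units sold (≈ 1800).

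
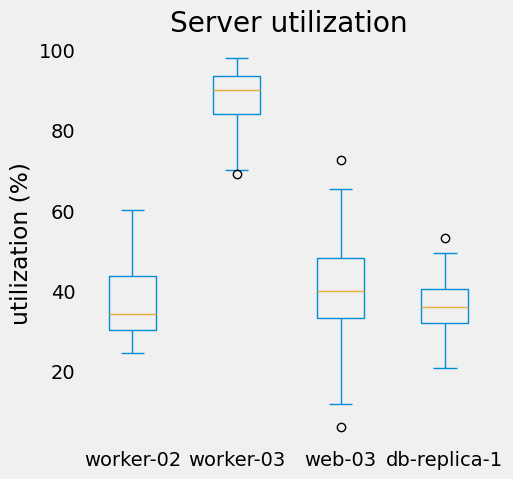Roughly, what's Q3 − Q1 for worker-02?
≈ 15

Q3 ≈ 45, Q1 ≈ 30; IQR ≈ 15.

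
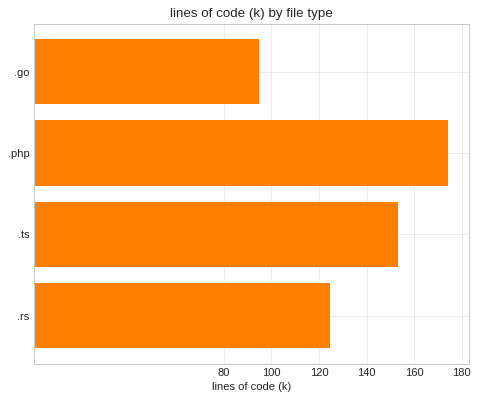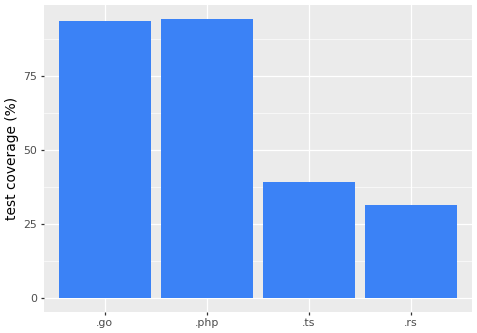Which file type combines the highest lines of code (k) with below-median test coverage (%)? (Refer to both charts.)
Chart 2 median test coverage (%) ≈ 70; below-median file types: .ts, .rs. Among those, .ts has the highest lines of code (k) (≈ 160).

.ts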